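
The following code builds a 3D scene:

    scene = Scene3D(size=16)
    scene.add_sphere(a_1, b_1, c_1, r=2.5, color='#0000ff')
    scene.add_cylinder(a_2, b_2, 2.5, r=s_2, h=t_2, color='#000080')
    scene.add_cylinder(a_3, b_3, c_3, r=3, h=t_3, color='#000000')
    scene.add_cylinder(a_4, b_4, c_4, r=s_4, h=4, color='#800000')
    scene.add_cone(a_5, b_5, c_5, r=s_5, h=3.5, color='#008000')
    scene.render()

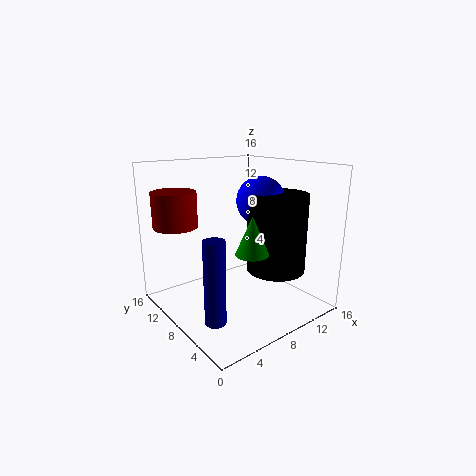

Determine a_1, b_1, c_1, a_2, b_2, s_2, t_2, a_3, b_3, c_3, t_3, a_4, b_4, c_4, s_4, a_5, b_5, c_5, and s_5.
a_1 = 9, b_1 = 5.5, c_1 = 12.5, a_2 = 1.5, b_2 = 3, s_2 = 1, t_2 = 8, a_3 = 9.5, b_3 = 3.5, c_3 = 5.5, t_3 = 8, a_4 = 3, b_4 = 13, c_4 = 9, s_4 = 2.5, a_5 = 4.5, b_5 = 1.5, c_5 = 9, s_5 = 1.5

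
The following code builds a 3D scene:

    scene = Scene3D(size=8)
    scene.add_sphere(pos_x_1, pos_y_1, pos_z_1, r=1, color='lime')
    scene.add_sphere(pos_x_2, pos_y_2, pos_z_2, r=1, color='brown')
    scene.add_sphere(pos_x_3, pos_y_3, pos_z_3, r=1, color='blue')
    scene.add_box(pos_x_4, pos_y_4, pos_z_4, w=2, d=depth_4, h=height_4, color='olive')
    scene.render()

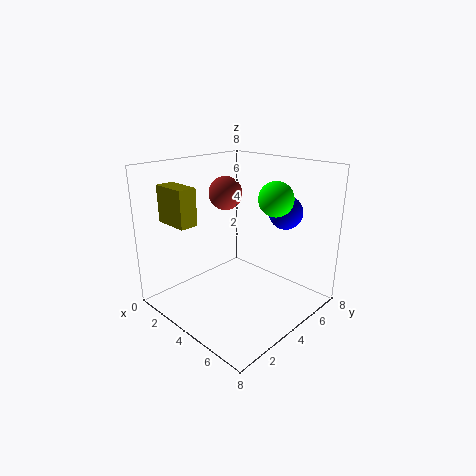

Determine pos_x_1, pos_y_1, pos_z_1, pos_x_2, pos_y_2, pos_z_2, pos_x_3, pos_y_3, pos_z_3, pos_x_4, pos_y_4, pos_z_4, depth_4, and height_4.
pos_x_1 = 5, pos_y_1 = 6, pos_z_1 = 6, pos_x_2 = 2, pos_y_2 = 5, pos_z_2 = 6, pos_x_3 = 5, pos_y_3 = 7, pos_z_3 = 5, pos_x_4 = 1, pos_y_4 = 1, pos_z_4 = 5, depth_4 = 1, height_4 = 2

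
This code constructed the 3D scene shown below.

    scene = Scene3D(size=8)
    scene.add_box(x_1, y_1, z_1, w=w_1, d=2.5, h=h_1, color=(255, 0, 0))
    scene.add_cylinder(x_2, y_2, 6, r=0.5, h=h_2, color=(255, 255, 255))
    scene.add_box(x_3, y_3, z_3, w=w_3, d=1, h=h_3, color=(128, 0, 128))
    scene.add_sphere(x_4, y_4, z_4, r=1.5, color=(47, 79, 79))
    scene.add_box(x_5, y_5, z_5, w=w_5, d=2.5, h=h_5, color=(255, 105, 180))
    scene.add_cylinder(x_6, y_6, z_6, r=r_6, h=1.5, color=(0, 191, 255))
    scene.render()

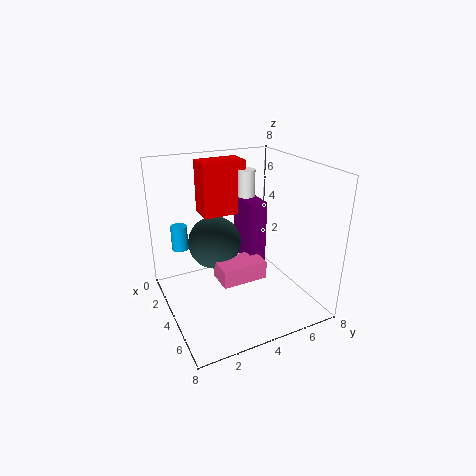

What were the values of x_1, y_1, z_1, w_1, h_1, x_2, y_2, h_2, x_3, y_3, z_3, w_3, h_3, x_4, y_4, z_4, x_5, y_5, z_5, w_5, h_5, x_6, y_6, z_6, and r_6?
x_1 = 1.5, y_1 = 2.5, z_1 = 5, w_1 = 1.5, h_1 = 3, x_2 = 3, y_2 = 5, h_2 = 1.5, x_3 = 2.5, y_3 = 4.5, z_3 = 2.5, w_3 = 2, h_3 = 3.5, x_4 = 3, y_4 = 3, z_4 = 3.5, x_5 = 4, y_5 = 2.5, z_5 = 2, w_5 = 1.5, h_5 = 1, x_6 = 1, y_6 = 1.5, z_6 = 2.5, r_6 = 0.5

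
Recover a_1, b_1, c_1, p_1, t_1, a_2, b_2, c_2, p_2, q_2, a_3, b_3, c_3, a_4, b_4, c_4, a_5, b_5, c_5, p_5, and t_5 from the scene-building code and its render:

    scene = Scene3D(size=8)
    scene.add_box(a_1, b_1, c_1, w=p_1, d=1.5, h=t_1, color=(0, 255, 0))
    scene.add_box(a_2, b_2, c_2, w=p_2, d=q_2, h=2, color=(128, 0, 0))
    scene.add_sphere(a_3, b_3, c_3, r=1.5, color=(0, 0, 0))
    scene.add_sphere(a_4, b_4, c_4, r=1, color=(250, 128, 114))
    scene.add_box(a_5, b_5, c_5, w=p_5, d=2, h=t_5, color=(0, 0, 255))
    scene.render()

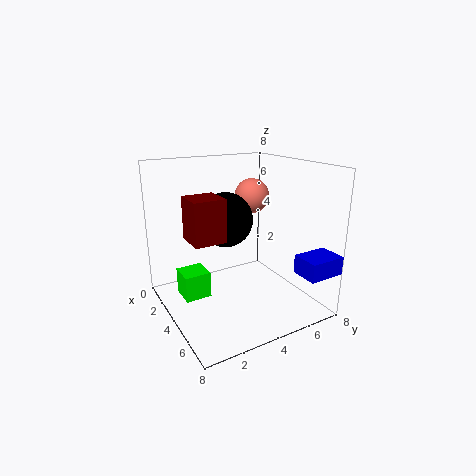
a_1 = 2
b_1 = 1
c_1 = 0.5
p_1 = 1.5
t_1 = 1.5
a_2 = 5
b_2 = 0.5
c_2 = 5
p_2 = 1.5
q_2 = 1.5
a_3 = 3.5
b_3 = 3.5
c_3 = 5
a_4 = 3
b_4 = 5.5
c_4 = 6
a_5 = 6.5
b_5 = 6
c_5 = 2.5
p_5 = 1.5
t_5 = 1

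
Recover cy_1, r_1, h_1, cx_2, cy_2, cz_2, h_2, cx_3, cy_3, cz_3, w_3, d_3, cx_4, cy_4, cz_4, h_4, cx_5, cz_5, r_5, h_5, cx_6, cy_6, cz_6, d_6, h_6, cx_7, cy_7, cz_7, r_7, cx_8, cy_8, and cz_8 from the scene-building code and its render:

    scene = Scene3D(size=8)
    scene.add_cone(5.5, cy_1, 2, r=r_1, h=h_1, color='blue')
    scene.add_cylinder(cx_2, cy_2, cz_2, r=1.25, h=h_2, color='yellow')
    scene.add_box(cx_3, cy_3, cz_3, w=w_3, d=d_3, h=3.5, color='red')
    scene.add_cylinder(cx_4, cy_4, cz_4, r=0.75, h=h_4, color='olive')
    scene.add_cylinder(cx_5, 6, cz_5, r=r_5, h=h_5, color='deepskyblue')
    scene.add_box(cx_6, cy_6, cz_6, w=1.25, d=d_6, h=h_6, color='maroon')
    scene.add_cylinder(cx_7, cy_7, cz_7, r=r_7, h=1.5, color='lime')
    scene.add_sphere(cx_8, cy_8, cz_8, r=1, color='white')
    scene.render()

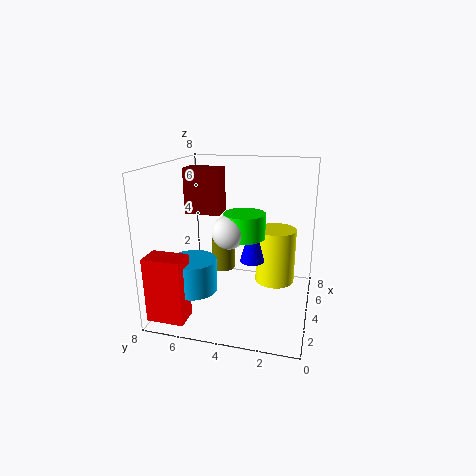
cy_1 = 3.5
r_1 = 0.75
h_1 = 2.75
cx_2 = 6.75
cy_2 = 2.25
cz_2 = 0.25
h_2 = 3.5
cx_3 = 0.5
cy_3 = 6
cz_3 = 0.25
w_3 = 1.25
d_3 = 2
cx_4 = 6.75
cy_4 = 5.75
cz_4 = 0.75
h_4 = 2
cx_5 = 2.25
cz_5 = 1.5
r_5 = 1.25
h_5 = 1.75
cx_6 = 3.75
cy_6 = 5
cz_6 = 5.25
d_6 = 2
h_6 = 2.5
cx_7 = 5.5
cy_7 = 4
cz_7 = 3.5
r_7 = 1.25
cx_8 = 4.75
cy_8 = 4.75
cz_8 = 4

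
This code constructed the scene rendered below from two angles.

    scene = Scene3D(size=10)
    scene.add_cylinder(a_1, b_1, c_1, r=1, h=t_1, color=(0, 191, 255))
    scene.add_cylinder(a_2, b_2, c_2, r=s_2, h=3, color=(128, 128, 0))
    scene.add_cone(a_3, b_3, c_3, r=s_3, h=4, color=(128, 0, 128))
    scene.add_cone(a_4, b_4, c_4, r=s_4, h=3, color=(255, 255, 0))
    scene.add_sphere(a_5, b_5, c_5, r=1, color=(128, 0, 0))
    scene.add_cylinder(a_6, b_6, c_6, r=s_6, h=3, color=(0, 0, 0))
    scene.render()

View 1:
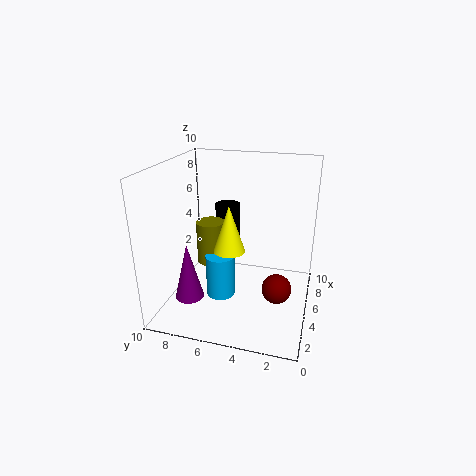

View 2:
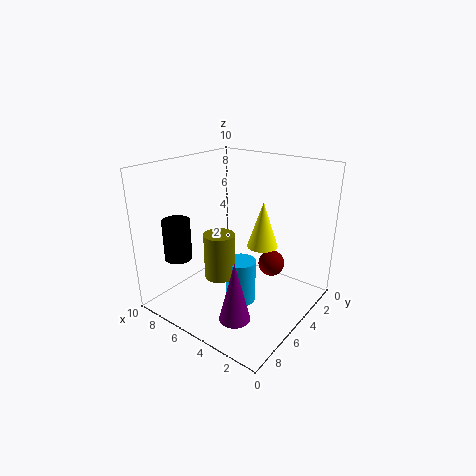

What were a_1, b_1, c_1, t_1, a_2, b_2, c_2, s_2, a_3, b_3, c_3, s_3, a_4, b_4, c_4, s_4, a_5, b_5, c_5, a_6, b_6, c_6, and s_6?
a_1 = 4
b_1 = 6
c_1 = 1
t_1 = 3
a_2 = 5
b_2 = 7
c_2 = 3
s_2 = 1
a_3 = 3
b_3 = 8
c_3 = 1
s_3 = 1
a_4 = 3
b_4 = 5
c_4 = 5
s_4 = 1
a_5 = 4
b_5 = 2
c_5 = 2
a_6 = 9
b_6 = 7
c_6 = 3
s_6 = 1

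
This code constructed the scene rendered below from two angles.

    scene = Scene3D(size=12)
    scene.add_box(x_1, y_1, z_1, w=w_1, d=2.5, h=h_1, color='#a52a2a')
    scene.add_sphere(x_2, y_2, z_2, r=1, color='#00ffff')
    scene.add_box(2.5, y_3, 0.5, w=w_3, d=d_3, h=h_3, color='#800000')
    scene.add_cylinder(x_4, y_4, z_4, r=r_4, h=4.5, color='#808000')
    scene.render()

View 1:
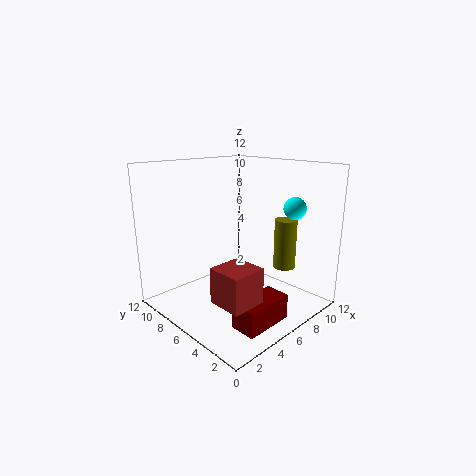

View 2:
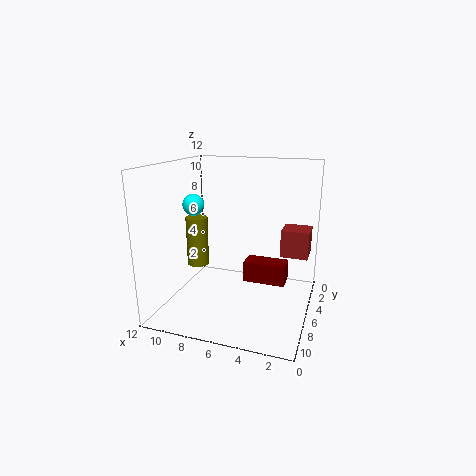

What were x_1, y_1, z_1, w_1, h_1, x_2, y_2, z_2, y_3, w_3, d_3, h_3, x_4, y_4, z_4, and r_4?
x_1 = 0.5; y_1 = 0.5; z_1 = 3.5; w_1 = 2.5; h_1 = 2.5; x_2 = 11; y_2 = 4; z_2 = 8; y_3 = 1; w_3 = 4; d_3 = 2; h_3 = 2; x_4 = 10.5; y_4 = 4.5; z_4 = 2.5; r_4 = 1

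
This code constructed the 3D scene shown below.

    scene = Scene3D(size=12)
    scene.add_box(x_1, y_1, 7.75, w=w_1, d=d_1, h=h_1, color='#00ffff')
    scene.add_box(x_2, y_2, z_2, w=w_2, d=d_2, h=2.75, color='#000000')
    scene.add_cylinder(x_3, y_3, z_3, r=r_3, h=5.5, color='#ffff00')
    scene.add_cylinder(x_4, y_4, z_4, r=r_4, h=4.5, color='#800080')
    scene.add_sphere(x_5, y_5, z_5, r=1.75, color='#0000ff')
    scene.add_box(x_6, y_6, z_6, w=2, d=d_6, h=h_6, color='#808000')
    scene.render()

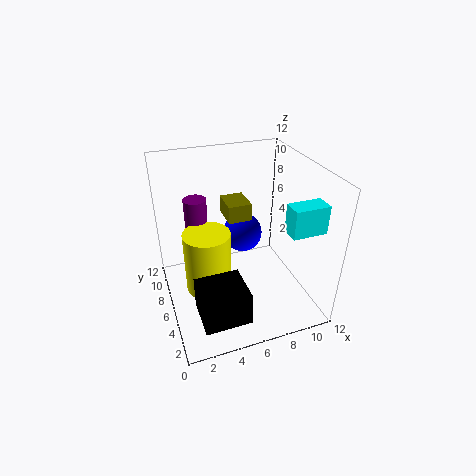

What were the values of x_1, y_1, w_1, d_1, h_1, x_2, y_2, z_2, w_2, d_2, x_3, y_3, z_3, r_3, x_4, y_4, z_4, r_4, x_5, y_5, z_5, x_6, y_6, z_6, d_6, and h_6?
x_1 = 8.75, y_1 = 1.75, w_1 = 2.75, d_1 = 1.5, h_1 = 2.25, x_2 = 1.75, y_2 = 1.25, z_2 = 1, w_2 = 3.75, d_2 = 3.5, x_3 = 3.5, y_3 = 6.75, z_3 = 1, r_3 = 2, x_4 = 3.25, y_4 = 9.25, z_4 = 4, r_4 = 1, x_5 = 7.25, y_5 = 8.25, z_5 = 5, x_6 = 5.5, y_6 = 6.75, z_6 = 7, d_6 = 2.5, h_6 = 1.5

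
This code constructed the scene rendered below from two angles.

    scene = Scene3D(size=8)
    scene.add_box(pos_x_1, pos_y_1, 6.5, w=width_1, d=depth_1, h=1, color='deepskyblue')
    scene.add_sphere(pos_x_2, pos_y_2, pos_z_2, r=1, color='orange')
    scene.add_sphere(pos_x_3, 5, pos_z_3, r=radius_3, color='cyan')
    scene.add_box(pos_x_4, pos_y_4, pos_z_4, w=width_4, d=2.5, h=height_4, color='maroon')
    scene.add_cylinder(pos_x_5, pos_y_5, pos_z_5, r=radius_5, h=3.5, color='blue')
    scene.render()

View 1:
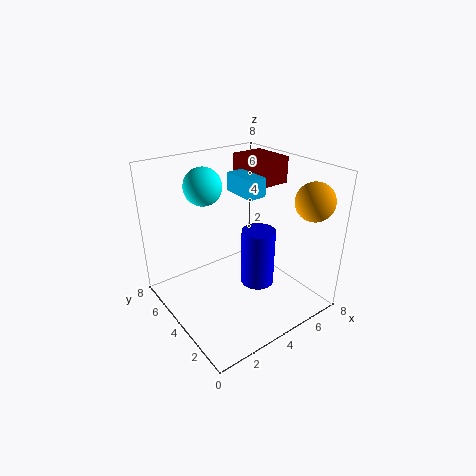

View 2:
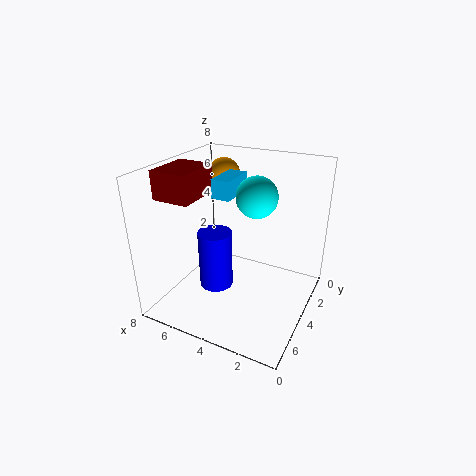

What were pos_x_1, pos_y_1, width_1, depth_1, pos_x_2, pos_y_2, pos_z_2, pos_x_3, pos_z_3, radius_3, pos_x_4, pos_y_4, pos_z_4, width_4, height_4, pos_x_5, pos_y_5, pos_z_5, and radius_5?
pos_x_1 = 4
pos_y_1 = 3
width_1 = 1
depth_1 = 2
pos_x_2 = 6.5
pos_y_2 = 1
pos_z_2 = 6.5
pos_x_3 = 2.5
pos_z_3 = 7
radius_3 = 1
pos_x_4 = 5.5
pos_y_4 = 4
pos_z_4 = 6.5
width_4 = 2
height_4 = 1.5
pos_x_5 = 5.5
pos_y_5 = 4
pos_z_5 = 0.5
radius_5 = 1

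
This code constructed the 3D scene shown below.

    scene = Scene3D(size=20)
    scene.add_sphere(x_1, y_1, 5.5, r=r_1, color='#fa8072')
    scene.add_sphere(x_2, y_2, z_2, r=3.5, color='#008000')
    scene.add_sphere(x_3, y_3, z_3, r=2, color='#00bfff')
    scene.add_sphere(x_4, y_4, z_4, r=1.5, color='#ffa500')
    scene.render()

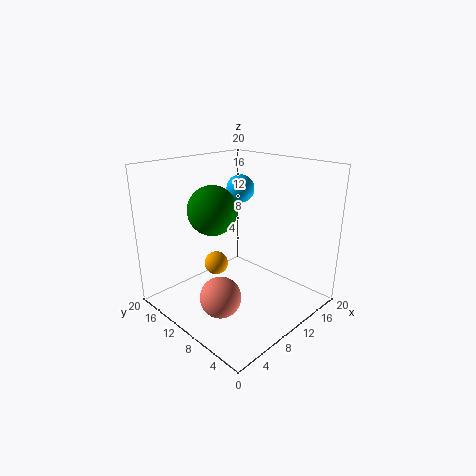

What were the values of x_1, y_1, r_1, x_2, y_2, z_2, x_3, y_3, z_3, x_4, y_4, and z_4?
x_1 = 3
y_1 = 6
r_1 = 2.5
x_2 = 8.5
y_2 = 13.5
z_2 = 13.5
x_3 = 13
y_3 = 12.5
z_3 = 16
x_4 = 5.5
y_4 = 9.5
z_4 = 8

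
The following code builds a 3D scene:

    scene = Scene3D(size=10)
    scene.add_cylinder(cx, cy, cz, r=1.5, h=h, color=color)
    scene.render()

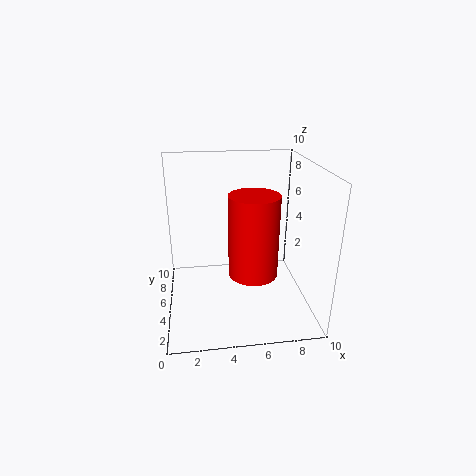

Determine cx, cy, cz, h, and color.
cx = 5.5, cy = 2, cz = 4, h = 5, color = 'red'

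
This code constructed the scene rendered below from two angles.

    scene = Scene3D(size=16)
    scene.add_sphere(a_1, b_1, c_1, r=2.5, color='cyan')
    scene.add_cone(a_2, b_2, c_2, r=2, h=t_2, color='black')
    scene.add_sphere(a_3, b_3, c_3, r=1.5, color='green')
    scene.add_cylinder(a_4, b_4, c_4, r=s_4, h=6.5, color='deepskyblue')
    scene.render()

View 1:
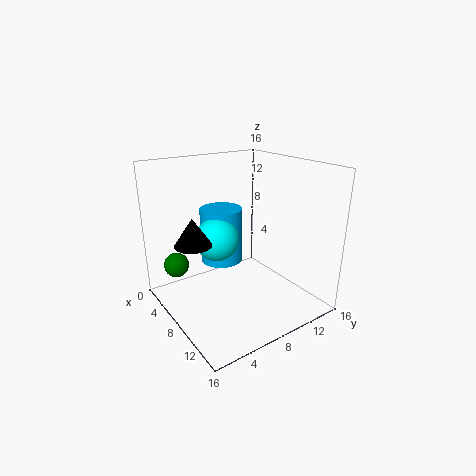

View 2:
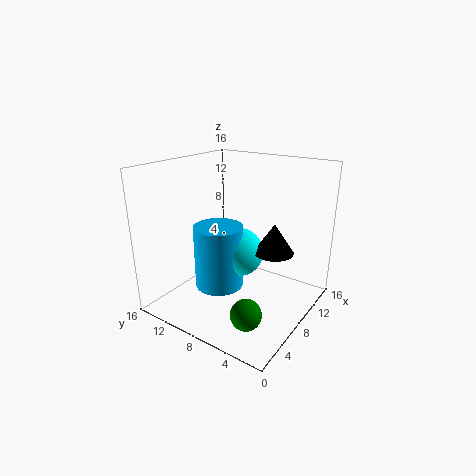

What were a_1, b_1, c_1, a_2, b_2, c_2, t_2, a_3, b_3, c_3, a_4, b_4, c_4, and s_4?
a_1 = 6, b_1 = 6.5, c_1 = 7.5, a_2 = 7, b_2 = 3, c_2 = 8, t_2 = 3, a_3 = 2, b_3 = 3, c_3 = 3.5, a_4 = 4.5, b_4 = 8, c_4 = 4, s_4 = 2.5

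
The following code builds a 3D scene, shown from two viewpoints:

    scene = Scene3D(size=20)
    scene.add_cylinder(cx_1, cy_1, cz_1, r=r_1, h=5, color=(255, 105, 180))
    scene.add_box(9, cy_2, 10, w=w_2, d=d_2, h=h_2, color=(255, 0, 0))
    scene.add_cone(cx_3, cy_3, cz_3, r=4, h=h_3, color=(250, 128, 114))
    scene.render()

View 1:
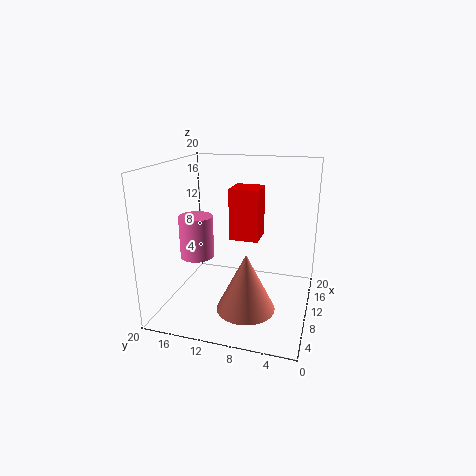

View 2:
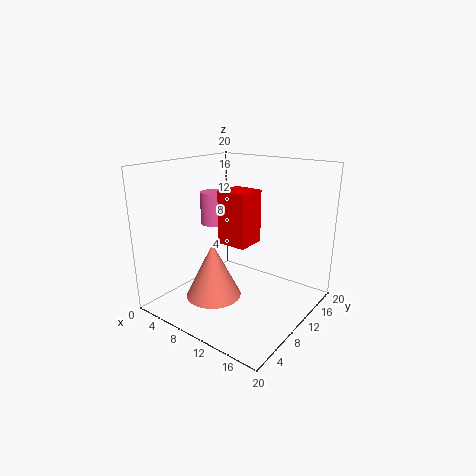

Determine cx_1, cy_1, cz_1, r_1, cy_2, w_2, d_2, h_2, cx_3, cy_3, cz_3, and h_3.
cx_1 = 3
cy_1 = 13
cz_1 = 10
r_1 = 2
cy_2 = 7
w_2 = 4
d_2 = 4
h_2 = 7
cx_3 = 7
cy_3 = 8
cz_3 = 1
h_3 = 8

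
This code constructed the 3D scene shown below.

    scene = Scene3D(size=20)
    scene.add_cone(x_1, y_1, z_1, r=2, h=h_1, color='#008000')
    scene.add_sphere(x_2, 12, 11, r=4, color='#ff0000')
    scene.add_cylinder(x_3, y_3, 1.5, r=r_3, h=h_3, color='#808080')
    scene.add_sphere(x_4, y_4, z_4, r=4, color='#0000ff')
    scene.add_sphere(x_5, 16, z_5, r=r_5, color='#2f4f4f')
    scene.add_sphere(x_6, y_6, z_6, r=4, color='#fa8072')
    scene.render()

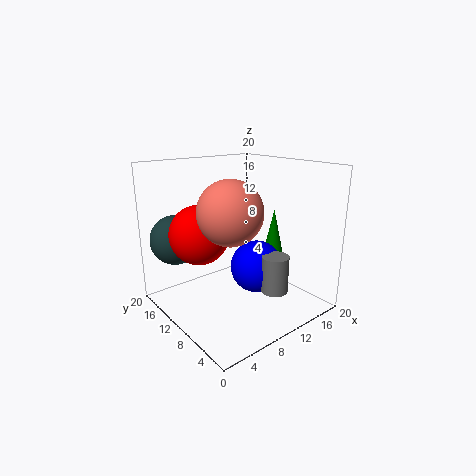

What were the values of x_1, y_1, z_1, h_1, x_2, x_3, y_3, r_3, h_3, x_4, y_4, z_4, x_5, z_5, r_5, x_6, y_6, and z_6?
x_1 = 18
y_1 = 11
z_1 = 3.5
h_1 = 9
x_2 = 5
x_3 = 14.5
y_3 = 7
r_3 = 2
h_3 = 5.5
x_4 = 14.5
y_4 = 11
z_4 = 4
x_5 = 3.5
z_5 = 9.5
r_5 = 3.5
x_6 = 6
y_6 = 6.5
z_6 = 15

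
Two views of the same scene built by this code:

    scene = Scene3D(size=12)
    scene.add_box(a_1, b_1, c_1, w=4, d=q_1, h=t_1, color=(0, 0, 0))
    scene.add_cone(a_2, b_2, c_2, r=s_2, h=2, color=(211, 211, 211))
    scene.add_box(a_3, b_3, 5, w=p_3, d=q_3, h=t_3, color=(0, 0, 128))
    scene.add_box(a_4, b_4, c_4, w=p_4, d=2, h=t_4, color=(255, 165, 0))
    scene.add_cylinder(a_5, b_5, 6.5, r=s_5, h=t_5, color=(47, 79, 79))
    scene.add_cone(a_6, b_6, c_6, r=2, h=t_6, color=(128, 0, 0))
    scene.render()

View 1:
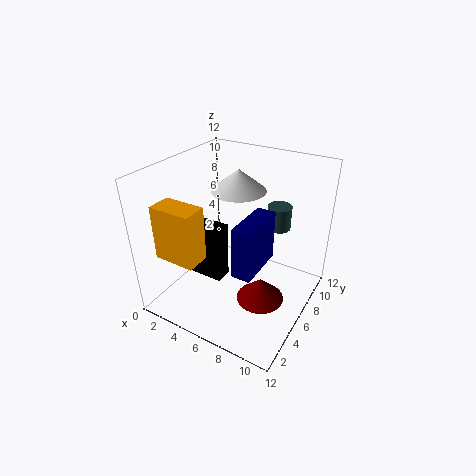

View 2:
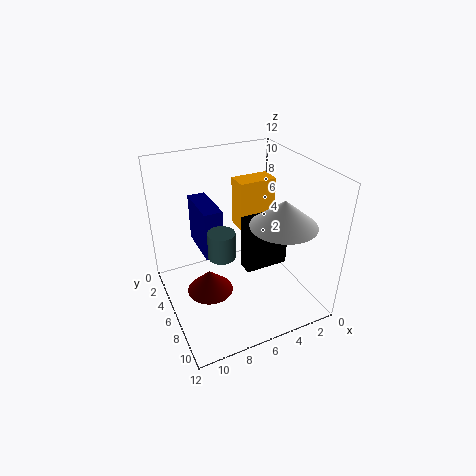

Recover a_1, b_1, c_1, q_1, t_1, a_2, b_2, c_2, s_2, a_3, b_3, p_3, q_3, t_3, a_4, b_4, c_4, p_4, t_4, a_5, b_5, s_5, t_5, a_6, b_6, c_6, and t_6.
a_1 = 1; b_1 = 4.5; c_1 = 2; q_1 = 1.5; t_1 = 5; a_2 = 4; b_2 = 9.5; c_2 = 8.5; s_2 = 2.5; a_3 = 7.5; b_3 = 2.5; p_3 = 1.5; q_3 = 4; t_3 = 4; a_4 = 1; b_4 = 1.5; c_4 = 5; p_4 = 3.5; t_4 = 4.5; a_5 = 8.5; b_5 = 8.5; s_5 = 1; t_5 = 2; a_6 = 8.5; b_6 = 5.5; c_6 = 1; t_6 = 2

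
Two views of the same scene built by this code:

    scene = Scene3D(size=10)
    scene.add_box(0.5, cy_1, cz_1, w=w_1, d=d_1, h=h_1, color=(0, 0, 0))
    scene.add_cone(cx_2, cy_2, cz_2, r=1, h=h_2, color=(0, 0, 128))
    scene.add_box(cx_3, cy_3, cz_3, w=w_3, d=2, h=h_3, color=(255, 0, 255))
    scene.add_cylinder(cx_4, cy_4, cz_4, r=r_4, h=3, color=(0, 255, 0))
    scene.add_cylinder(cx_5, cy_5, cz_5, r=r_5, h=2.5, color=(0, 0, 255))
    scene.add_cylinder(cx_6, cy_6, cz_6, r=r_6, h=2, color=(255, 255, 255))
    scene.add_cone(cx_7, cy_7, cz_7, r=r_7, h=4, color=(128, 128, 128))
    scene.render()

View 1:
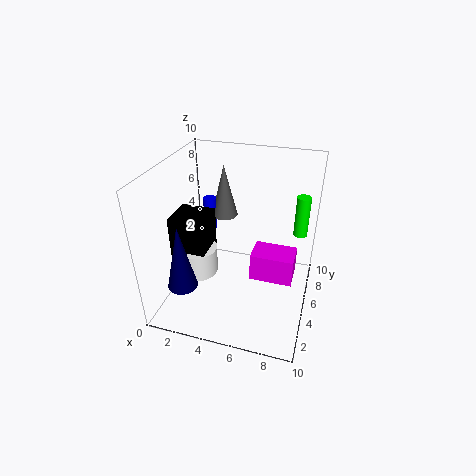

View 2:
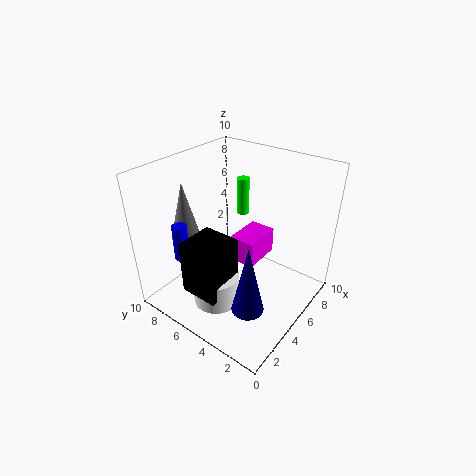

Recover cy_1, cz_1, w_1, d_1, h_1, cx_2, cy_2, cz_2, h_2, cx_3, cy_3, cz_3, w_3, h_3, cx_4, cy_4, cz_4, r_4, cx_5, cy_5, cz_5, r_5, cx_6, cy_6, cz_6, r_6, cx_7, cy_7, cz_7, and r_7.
cy_1 = 3.5
cz_1 = 3
w_1 = 2.5
d_1 = 2.5
h_1 = 3.5
cx_2 = 2
cy_2 = 2
cz_2 = 2.5
h_2 = 4.5
cx_3 = 6
cy_3 = 4.5
cz_3 = 2
w_3 = 3
h_3 = 2
cx_4 = 9
cy_4 = 7.5
cz_4 = 4.5
r_4 = 0.5
cx_5 = 2
cy_5 = 7.5
cz_5 = 4
r_5 = 0.5
cx_6 = 2
cy_6 = 4.5
cz_6 = 2
r_6 = 1.5
cx_7 = 3
cy_7 = 8
cz_7 = 5
r_7 = 1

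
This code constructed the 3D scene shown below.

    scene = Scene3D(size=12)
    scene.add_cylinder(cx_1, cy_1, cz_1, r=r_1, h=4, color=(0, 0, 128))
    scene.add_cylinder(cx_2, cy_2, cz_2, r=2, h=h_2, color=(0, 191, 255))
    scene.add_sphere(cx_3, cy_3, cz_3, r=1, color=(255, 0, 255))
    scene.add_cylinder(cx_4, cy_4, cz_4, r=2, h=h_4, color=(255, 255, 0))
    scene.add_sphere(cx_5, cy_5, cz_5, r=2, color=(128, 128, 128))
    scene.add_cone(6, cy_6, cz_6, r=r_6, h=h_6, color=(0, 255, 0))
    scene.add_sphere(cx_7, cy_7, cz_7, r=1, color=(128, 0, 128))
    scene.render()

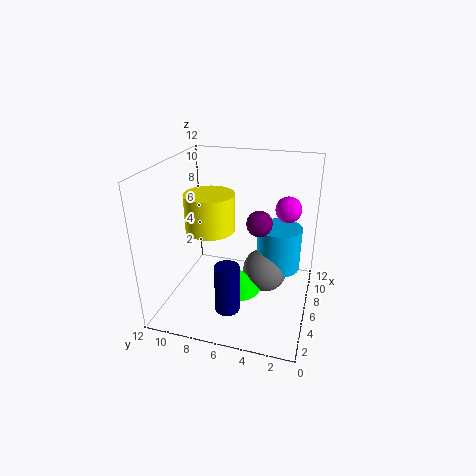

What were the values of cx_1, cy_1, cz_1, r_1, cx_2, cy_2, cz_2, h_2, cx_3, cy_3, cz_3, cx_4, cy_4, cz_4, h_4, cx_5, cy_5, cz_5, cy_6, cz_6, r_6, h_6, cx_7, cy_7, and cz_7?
cx_1 = 3, cy_1 = 6, cz_1 = 1, r_1 = 1, cx_2 = 9, cy_2 = 3, cz_2 = 2, h_2 = 4, cx_3 = 6, cy_3 = 2, cz_3 = 9, cx_4 = 5, cy_4 = 8, cz_4 = 7, h_4 = 3, cx_5 = 8, cy_5 = 4, cz_5 = 2, cy_6 = 6, cz_6 = 1, r_6 = 2, h_6 = 2, cx_7 = 5, cy_7 = 4, cz_7 = 8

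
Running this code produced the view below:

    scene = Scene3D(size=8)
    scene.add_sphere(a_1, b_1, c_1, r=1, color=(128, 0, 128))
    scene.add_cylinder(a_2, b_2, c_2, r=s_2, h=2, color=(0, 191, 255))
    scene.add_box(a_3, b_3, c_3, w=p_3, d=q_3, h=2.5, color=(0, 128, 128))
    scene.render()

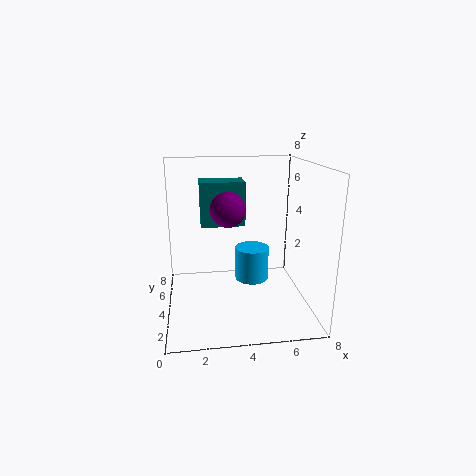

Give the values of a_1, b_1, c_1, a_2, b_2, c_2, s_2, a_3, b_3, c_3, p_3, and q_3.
a_1 = 3.5; b_1 = 4.5; c_1 = 5.5; a_2 = 5; b_2 = 5; c_2 = 1; s_2 = 1; a_3 = 2; b_3 = 4.5; c_3 = 4.5; p_3 = 2.5; q_3 = 1.5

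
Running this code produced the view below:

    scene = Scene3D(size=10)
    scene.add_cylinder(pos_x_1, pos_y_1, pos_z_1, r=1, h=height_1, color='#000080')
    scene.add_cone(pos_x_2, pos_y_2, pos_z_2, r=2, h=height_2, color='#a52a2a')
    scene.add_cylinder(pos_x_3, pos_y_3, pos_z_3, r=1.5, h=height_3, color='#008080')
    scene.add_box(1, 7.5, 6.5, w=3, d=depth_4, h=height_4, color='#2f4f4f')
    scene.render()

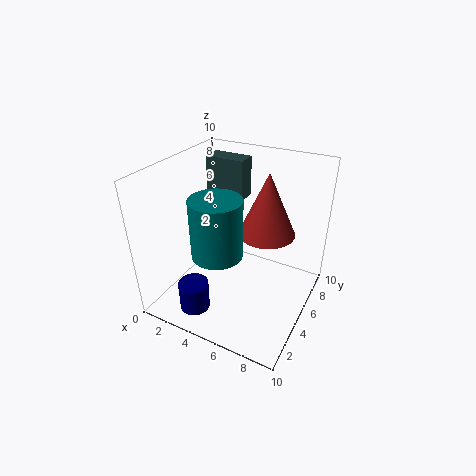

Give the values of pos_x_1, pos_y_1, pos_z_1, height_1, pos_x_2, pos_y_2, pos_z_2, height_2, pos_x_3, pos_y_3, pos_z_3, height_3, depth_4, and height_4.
pos_x_1 = 3.5
pos_y_1 = 1.5
pos_z_1 = 1
height_1 = 2
pos_x_2 = 6.5
pos_y_2 = 6.5
pos_z_2 = 5
height_2 = 4.5
pos_x_3 = 5.5
pos_y_3 = 1.5
pos_z_3 = 6
height_3 = 3.5
depth_4 = 1.5
height_4 = 3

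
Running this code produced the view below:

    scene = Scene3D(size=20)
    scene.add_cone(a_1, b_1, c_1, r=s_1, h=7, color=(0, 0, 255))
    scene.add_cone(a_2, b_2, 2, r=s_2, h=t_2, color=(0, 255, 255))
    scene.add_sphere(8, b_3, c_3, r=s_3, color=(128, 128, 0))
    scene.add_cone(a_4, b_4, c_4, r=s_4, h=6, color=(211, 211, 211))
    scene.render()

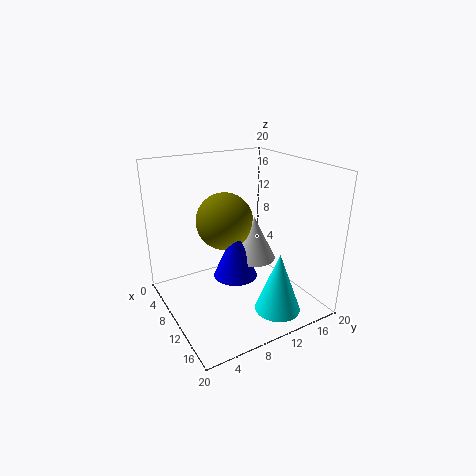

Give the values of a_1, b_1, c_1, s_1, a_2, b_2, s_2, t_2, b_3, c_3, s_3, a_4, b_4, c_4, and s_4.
a_1 = 11, b_1 = 9, c_1 = 5, s_1 = 3, a_2 = 17, b_2 = 12, s_2 = 3, t_2 = 8, b_3 = 9, c_3 = 12, s_3 = 4, a_4 = 11, b_4 = 12, c_4 = 7, s_4 = 3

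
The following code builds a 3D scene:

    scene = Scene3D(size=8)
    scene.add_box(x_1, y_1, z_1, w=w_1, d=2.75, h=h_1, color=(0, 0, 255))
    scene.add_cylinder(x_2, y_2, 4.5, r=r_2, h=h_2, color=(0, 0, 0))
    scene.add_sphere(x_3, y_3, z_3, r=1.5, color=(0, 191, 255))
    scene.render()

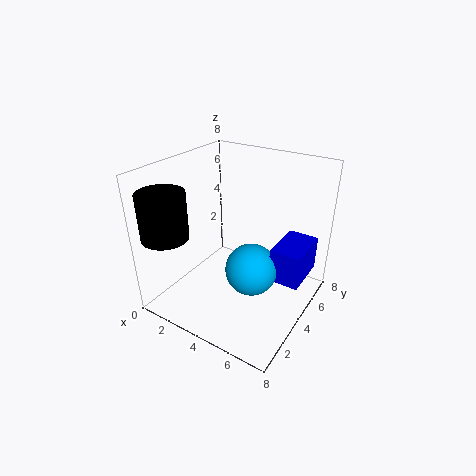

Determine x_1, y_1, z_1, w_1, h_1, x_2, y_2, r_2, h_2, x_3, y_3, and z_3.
x_1 = 5.75
y_1 = 4.5
z_1 = 1.5
w_1 = 1.75
h_1 = 2
x_2 = 1.25
y_2 = 1.25
r_2 = 1.25
h_2 = 2.5
x_3 = 4.75
y_3 = 4.25
z_3 = 2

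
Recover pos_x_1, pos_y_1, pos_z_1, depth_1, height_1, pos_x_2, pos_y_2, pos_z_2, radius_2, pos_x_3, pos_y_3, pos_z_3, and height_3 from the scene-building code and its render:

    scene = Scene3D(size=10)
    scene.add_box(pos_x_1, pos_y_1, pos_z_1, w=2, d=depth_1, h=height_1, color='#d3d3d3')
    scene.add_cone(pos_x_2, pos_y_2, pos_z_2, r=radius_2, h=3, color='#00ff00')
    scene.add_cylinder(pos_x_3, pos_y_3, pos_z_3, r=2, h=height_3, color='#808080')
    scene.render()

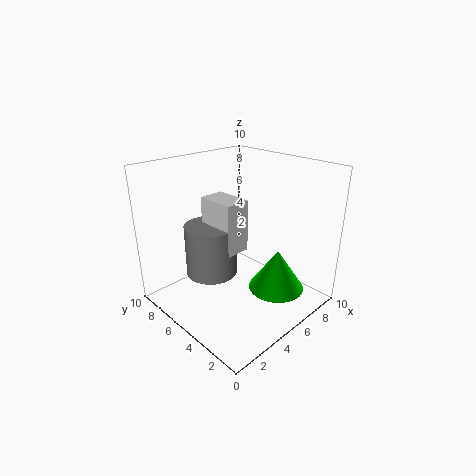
pos_x_1 = 5; pos_y_1 = 6; pos_z_1 = 3; depth_1 = 3; height_1 = 4; pos_x_2 = 7; pos_y_2 = 3; pos_z_2 = 1; radius_2 = 2; pos_x_3 = 5; pos_y_3 = 8; pos_z_3 = 1; height_3 = 4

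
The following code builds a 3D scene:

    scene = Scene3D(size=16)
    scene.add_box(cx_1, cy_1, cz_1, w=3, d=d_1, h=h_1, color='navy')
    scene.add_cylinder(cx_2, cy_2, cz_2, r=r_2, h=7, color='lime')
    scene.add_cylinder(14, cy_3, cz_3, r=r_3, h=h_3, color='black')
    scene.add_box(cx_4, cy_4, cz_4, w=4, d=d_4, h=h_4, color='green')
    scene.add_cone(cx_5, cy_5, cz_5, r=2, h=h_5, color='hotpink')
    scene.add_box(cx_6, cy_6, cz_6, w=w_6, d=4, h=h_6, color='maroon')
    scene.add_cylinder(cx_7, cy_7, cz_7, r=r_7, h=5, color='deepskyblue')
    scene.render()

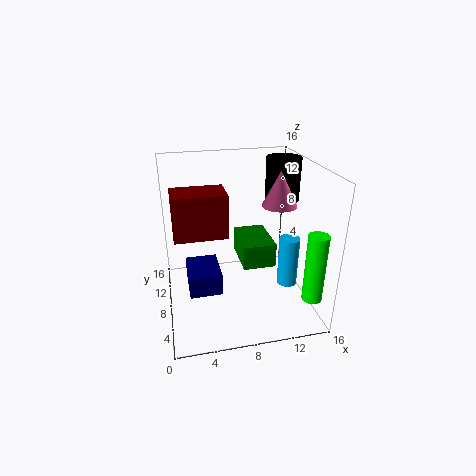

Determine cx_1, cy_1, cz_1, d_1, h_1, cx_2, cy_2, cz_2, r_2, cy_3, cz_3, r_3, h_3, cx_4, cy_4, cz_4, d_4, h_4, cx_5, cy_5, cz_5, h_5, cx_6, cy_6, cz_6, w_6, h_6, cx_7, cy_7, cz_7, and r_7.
cx_1 = 2
cy_1 = 1
cz_1 = 6
d_1 = 4
h_1 = 2
cx_2 = 14
cy_2 = 1
cz_2 = 4
r_2 = 1
cy_3 = 11
cz_3 = 11
r_3 = 2
h_3 = 5
cx_4 = 9
cy_4 = 9
cz_4 = 3
d_4 = 6
h_4 = 3
cx_5 = 13
cy_5 = 9
cz_5 = 11
h_5 = 4
cx_6 = 1
cy_6 = 8
cz_6 = 8
w_6 = 6
h_6 = 5
cx_7 = 12
cy_7 = 3
cz_7 = 5
r_7 = 1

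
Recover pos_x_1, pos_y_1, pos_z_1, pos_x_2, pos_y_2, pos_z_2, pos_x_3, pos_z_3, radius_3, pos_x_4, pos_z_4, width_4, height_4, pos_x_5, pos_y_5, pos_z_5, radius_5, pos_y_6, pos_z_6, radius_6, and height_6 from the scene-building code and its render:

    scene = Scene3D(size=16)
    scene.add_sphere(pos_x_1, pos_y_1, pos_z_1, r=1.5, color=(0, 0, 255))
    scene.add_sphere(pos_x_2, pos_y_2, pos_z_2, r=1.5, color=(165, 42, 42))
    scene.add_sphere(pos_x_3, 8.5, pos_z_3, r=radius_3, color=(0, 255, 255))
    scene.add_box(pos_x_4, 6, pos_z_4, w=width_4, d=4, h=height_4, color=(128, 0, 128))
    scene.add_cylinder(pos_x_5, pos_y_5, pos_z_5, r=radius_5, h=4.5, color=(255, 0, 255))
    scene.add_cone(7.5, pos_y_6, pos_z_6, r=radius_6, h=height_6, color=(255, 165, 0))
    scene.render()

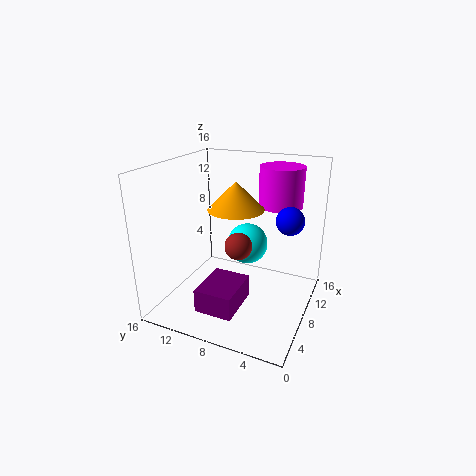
pos_x_1 = 9
pos_y_1 = 2.5
pos_z_1 = 10.5
pos_x_2 = 7
pos_y_2 = 7.5
pos_z_2 = 7.5
pos_x_3 = 12
pos_z_3 = 5.5
radius_3 = 2.5
pos_x_4 = 1.5
pos_z_4 = 2
width_4 = 5
height_4 = 2.5
pos_x_5 = 12
pos_y_5 = 4.5
pos_z_5 = 11
radius_5 = 2.5
pos_y_6 = 8
pos_z_6 = 11.5
radius_6 = 3
height_6 = 3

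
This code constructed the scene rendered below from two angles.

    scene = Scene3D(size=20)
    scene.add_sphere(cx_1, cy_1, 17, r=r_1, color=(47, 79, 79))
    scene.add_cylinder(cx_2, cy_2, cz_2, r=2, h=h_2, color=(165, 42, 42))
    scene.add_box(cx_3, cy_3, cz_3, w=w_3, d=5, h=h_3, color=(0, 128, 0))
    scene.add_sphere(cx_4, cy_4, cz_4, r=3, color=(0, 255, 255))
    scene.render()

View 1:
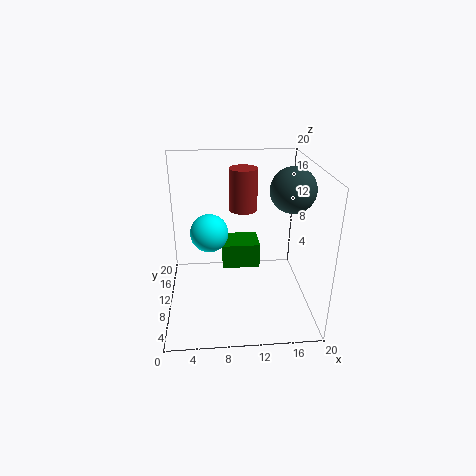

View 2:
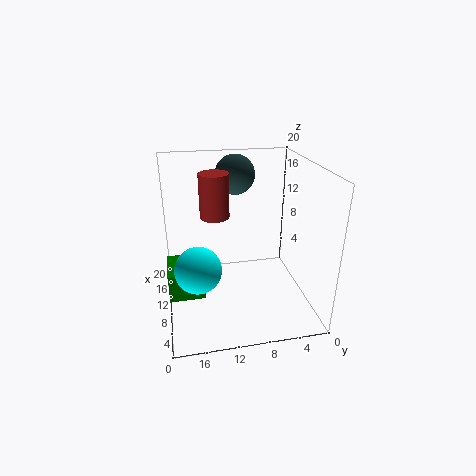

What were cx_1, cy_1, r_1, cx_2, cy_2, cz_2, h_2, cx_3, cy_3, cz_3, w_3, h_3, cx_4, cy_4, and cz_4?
cx_1 = 17
cy_1 = 9
r_1 = 3
cx_2 = 11
cy_2 = 13
cz_2 = 13
h_2 = 6
cx_3 = 8
cy_3 = 15
cz_3 = 2
w_3 = 6
h_3 = 4
cx_4 = 6
cy_4 = 16
cz_4 = 8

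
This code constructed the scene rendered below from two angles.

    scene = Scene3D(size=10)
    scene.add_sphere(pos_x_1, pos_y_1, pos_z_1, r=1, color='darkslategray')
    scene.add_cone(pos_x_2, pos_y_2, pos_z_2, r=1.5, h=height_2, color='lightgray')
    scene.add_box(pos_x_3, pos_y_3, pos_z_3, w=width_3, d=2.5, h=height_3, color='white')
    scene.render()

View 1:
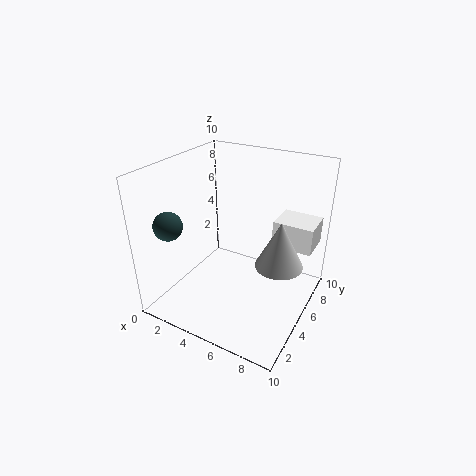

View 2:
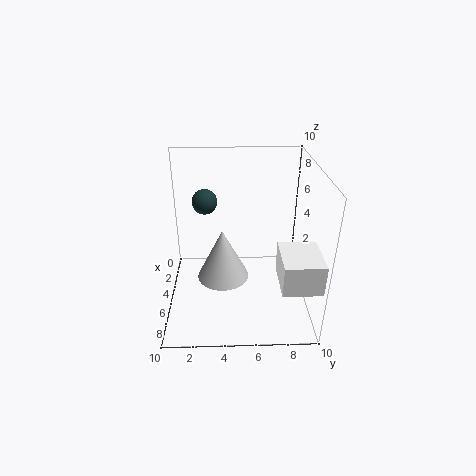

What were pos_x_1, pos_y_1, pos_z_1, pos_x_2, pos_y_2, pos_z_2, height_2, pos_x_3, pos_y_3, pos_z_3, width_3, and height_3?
pos_x_1 = 1, pos_y_1 = 2.5, pos_z_1 = 6, pos_x_2 = 8.5, pos_y_2 = 4, pos_z_2 = 4.5, height_2 = 3, pos_x_3 = 6.5, pos_y_3 = 7.5, pos_z_3 = 3.5, width_3 = 3, height_3 = 2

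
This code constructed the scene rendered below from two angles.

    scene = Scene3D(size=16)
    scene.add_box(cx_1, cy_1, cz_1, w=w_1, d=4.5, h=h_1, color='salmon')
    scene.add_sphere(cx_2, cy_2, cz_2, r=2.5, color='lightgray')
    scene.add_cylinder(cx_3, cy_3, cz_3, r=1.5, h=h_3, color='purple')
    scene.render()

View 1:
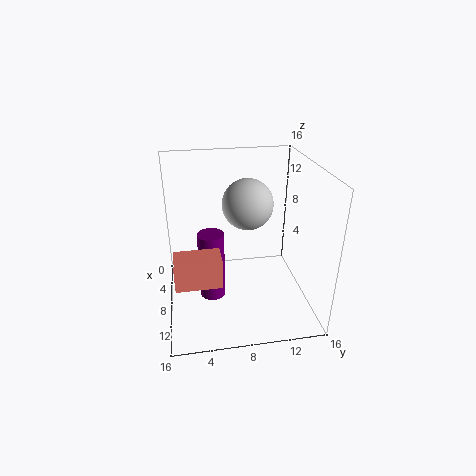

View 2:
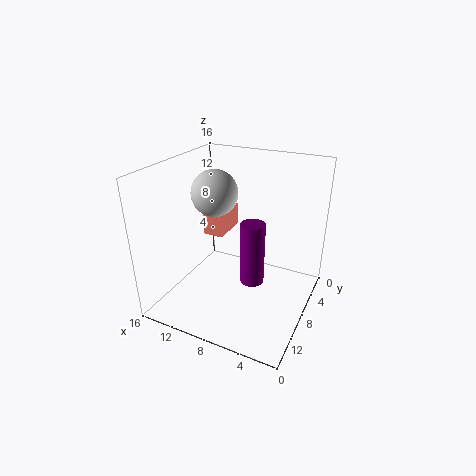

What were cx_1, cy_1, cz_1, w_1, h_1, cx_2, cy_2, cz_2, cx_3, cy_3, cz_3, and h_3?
cx_1 = 11.5, cy_1 = 1, cz_1 = 6, w_1 = 2.5, h_1 = 3, cx_2 = 10.5, cy_2 = 8.5, cz_2 = 13, cx_3 = 7.5, cy_3 = 5, cz_3 = 0.5, h_3 = 8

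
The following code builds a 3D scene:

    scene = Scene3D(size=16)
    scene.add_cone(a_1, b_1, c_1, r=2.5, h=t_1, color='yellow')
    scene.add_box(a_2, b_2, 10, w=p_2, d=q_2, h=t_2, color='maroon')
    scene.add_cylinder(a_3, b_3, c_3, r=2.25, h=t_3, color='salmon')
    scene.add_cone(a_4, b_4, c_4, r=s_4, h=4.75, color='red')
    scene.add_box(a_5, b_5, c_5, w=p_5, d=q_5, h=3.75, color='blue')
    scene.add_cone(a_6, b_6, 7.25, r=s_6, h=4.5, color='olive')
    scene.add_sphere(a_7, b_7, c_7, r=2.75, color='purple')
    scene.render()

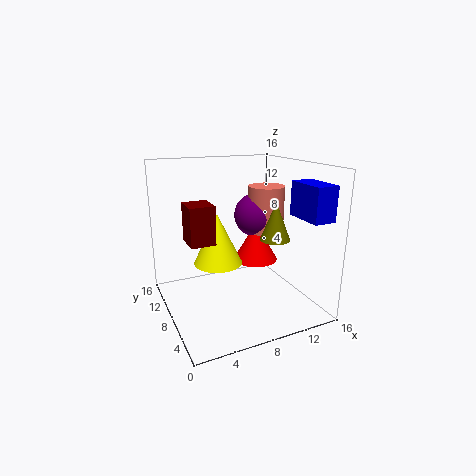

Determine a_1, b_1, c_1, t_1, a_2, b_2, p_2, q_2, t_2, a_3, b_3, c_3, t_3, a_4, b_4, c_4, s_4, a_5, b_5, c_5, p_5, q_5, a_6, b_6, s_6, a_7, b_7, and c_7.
a_1 = 5
b_1 = 6.5
c_1 = 6.25
t_1 = 5.25
a_2 = 1
b_2 = 2.25
p_2 = 2.25
q_2 = 2.5
t_2 = 3.5
a_3 = 13.5
b_3 = 11.5
c_3 = 7
t_3 = 5.75
a_4 = 12
b_4 = 11.25
c_4 = 3.5
s_4 = 2.75
a_5 = 13.5
b_5 = 1.75
c_5 = 10.5
p_5 = 2.5
q_5 = 4.5
a_6 = 12.5
b_6 = 7.5
s_6 = 1.75
a_7 = 12.5
b_7 = 12.25
c_7 = 9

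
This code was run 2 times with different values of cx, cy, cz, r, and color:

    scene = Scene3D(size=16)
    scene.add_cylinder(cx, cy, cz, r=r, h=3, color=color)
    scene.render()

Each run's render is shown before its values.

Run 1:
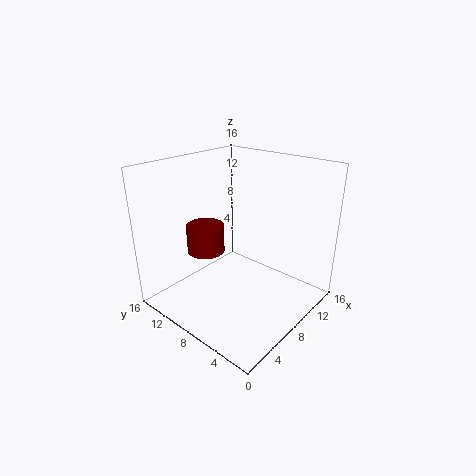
cx = 5
cy = 10
cz = 7
r = 2
color = 'maroon'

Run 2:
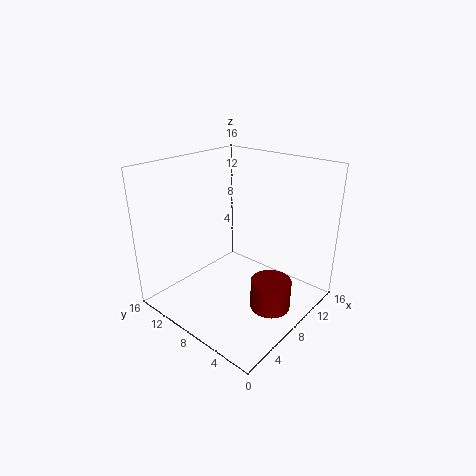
cx = 6
cy = 2
cz = 3
r = 2
color = 'maroon'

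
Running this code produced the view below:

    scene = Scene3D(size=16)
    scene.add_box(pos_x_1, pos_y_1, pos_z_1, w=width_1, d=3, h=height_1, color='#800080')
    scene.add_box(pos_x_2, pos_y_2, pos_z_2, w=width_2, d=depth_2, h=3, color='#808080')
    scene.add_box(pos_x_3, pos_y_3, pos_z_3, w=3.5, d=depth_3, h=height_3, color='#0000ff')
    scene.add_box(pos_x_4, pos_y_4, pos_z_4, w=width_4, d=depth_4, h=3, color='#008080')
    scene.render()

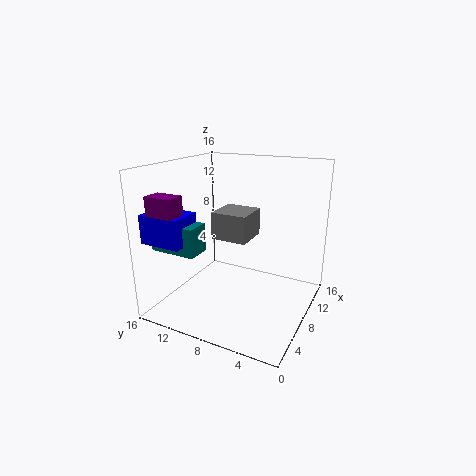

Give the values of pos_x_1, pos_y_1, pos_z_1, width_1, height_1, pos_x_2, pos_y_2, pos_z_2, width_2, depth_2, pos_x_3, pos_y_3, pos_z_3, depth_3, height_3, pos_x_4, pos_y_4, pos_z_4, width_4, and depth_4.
pos_x_1 = 1, pos_y_1 = 11.5, pos_z_1 = 11.5, width_1 = 2, height_1 = 2, pos_x_2 = 6.5, pos_y_2 = 6.5, pos_z_2 = 8, width_2 = 4, depth_2 = 4, pos_x_3 = 1, pos_y_3 = 11, pos_z_3 = 8.5, depth_3 = 4.5, height_3 = 3, pos_x_4 = 2, pos_y_4 = 10, pos_z_4 = 7.5, width_4 = 2.5, depth_4 = 5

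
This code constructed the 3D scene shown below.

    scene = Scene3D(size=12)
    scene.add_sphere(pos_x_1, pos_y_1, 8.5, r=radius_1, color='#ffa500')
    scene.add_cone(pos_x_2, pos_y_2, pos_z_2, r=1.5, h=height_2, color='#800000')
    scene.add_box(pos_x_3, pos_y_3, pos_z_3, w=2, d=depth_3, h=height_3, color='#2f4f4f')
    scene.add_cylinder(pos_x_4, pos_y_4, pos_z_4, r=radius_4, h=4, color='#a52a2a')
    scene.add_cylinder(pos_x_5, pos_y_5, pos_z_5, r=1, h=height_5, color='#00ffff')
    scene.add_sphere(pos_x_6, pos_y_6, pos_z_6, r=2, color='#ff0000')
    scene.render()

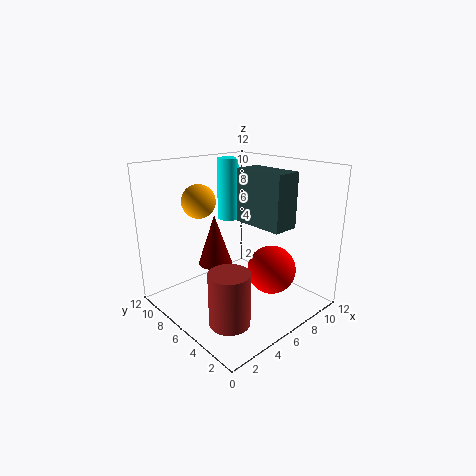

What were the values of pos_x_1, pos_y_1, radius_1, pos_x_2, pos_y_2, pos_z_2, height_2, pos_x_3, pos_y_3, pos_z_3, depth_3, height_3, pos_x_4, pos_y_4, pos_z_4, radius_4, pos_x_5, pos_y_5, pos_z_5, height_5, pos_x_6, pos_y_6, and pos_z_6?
pos_x_1 = 5
pos_y_1 = 10
radius_1 = 1.5
pos_x_2 = 5.5
pos_y_2 = 8.5
pos_z_2 = 3
height_2 = 4.5
pos_x_3 = 5
pos_y_3 = 1
pos_z_3 = 8
depth_3 = 4
height_3 = 4
pos_x_4 = 2
pos_y_4 = 2.5
pos_z_4 = 1.5
radius_4 = 1.5
pos_x_5 = 8
pos_y_5 = 9.5
pos_z_5 = 6.5
height_5 = 5.5
pos_x_6 = 7.5
pos_y_6 = 3.5
pos_z_6 = 3.5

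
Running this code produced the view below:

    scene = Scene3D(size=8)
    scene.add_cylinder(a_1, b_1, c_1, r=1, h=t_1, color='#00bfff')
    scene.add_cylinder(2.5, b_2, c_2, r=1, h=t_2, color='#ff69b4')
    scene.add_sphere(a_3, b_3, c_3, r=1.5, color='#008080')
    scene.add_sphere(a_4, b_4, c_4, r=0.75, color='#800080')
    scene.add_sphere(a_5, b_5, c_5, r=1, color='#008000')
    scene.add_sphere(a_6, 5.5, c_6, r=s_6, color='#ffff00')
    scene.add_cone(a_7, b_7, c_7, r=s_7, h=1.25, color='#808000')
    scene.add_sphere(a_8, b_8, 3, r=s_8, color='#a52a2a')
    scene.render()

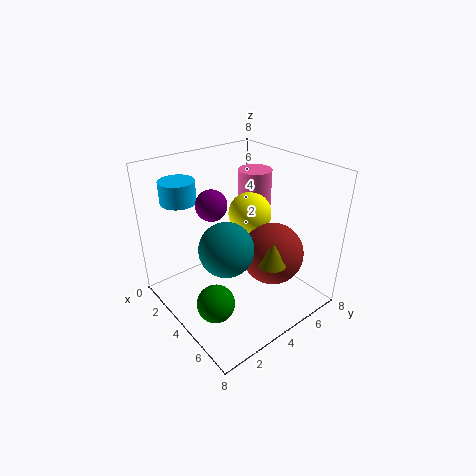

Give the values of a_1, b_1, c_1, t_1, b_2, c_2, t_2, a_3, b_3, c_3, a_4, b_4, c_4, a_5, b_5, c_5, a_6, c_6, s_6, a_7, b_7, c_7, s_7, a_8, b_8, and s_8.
a_1 = 1.25
b_1 = 2
c_1 = 5.75
t_1 = 1.25
b_2 = 6.5
c_2 = 3.25
t_2 = 3.75
a_3 = 4.25
b_3 = 3
c_3 = 3.75
a_4 = 4.5
b_4 = 2
c_4 = 6.75
a_5 = 5.25
b_5 = 1.5
c_5 = 1.5
a_6 = 3.25
c_6 = 4.75
s_6 = 1.25
a_7 = 6.25
b_7 = 4.5
c_7 = 3.25
s_7 = 0.75
a_8 = 5.25
b_8 = 5.5
s_8 = 1.75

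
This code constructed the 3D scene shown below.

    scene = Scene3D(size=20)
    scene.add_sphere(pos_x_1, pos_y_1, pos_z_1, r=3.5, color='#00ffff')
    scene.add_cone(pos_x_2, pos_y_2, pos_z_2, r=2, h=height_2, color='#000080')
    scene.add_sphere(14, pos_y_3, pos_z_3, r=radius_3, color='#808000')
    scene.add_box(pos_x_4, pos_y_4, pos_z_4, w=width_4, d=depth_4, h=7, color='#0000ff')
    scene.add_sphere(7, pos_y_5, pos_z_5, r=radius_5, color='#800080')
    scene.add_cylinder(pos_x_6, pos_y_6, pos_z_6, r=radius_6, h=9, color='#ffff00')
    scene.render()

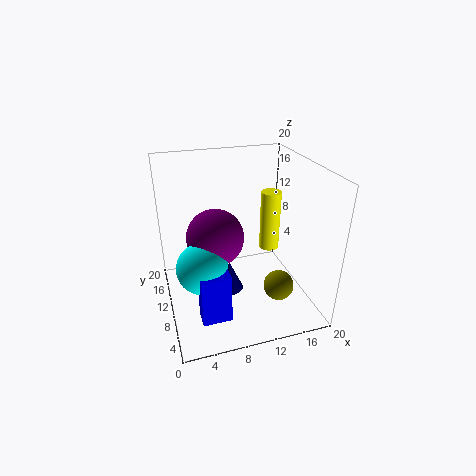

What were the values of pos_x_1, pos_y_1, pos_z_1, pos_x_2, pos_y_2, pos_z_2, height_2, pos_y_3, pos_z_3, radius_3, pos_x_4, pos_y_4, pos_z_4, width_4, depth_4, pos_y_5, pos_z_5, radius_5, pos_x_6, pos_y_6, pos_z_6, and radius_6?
pos_x_1 = 4.5
pos_y_1 = 8.5
pos_z_1 = 7
pos_x_2 = 9
pos_y_2 = 11
pos_z_2 = 1
height_2 = 4.5
pos_y_3 = 4.5
pos_z_3 = 5
radius_3 = 2
pos_x_4 = 3.5
pos_y_4 = 4.5
pos_z_4 = 0.5
width_4 = 4
depth_4 = 2.5
pos_y_5 = 11
pos_z_5 = 10
radius_5 = 4
pos_x_6 = 16
pos_y_6 = 13
pos_z_6 = 6
radius_6 = 1.5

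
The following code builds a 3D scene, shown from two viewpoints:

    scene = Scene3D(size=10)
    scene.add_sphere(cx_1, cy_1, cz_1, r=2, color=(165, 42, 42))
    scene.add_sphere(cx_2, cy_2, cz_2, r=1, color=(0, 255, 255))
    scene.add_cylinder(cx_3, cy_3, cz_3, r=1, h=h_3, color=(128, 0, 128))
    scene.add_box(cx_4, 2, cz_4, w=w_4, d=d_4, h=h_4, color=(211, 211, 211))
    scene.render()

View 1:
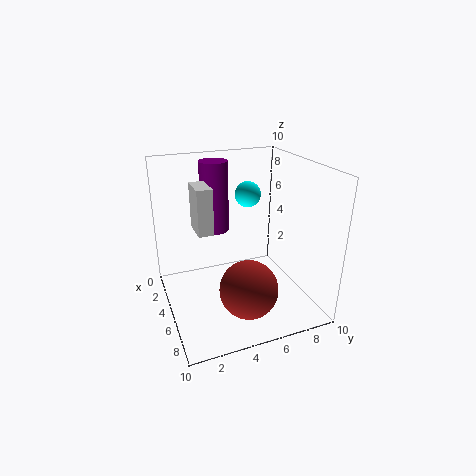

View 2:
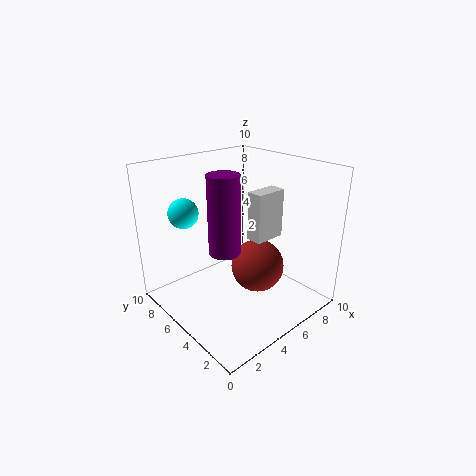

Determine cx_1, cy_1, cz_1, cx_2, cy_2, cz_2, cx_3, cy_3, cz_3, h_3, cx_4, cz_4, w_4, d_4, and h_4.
cx_1 = 7; cy_1 = 5; cz_1 = 2; cx_2 = 2; cy_2 = 7; cz_2 = 7; cx_3 = 3; cy_3 = 4; cz_3 = 5; h_3 = 5; cx_4 = 4; cz_4 = 6; w_4 = 2; d_4 = 1; h_4 = 3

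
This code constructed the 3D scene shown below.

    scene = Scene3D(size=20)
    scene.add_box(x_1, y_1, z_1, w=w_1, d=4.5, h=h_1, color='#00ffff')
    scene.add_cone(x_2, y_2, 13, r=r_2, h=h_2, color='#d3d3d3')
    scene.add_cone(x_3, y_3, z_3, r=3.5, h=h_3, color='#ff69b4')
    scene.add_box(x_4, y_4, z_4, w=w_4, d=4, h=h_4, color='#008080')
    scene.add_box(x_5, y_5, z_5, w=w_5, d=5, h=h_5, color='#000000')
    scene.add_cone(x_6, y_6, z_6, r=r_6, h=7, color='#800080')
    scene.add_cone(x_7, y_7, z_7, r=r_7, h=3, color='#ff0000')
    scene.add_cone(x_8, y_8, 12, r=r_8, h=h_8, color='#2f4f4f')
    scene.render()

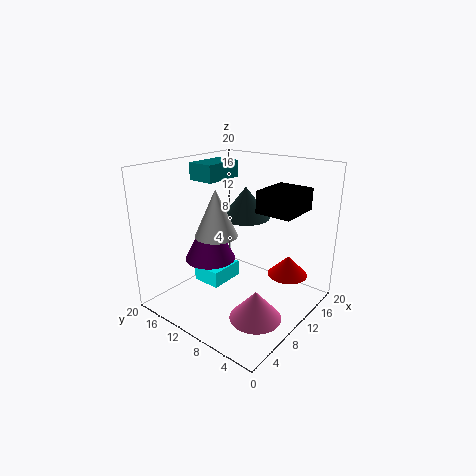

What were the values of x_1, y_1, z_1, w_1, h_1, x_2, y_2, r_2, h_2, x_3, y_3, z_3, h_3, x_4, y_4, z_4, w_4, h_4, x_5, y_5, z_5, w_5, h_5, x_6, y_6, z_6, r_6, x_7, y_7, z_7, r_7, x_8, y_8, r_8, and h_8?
x_1 = 9; y_1 = 13.5; z_1 = 1; w_1 = 5.5; h_1 = 2.5; x_2 = 3.5; y_2 = 8; r_2 = 2.5; h_2 = 5.5; x_3 = 7.5; y_3 = 5; z_3 = 0.5; h_3 = 4; x_4 = 9.5; y_4 = 14.5; z_4 = 17; w_4 = 6; h_4 = 2.5; x_5 = 10.5; y_5 = 2.5; z_5 = 14; w_5 = 6; h_5 = 3; x_6 = 7.5; y_6 = 13; z_6 = 7; r_6 = 3.5; x_7 = 16.5; y_7 = 5.5; z_7 = 3; r_7 = 3; x_8 = 13; y_8 = 11; r_8 = 3.5; h_8 = 4.5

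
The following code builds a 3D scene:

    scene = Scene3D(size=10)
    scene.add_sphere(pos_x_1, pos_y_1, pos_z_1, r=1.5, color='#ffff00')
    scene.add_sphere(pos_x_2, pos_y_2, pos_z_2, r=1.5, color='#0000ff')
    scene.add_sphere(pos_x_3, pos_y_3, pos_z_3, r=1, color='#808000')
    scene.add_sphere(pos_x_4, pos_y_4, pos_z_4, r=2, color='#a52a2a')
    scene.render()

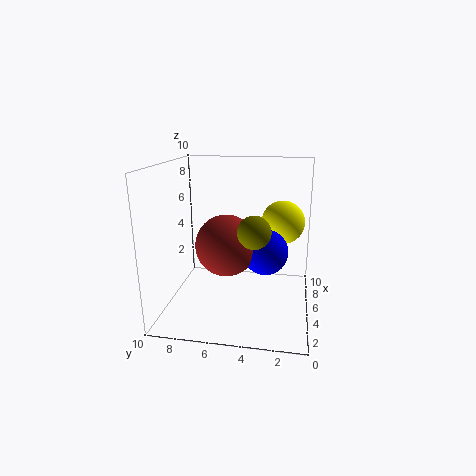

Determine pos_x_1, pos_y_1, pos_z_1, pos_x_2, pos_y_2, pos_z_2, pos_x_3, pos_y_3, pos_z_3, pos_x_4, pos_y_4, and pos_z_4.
pos_x_1 = 6; pos_y_1 = 2; pos_z_1 = 6; pos_x_2 = 4; pos_y_2 = 3; pos_z_2 = 4.5; pos_x_3 = 2; pos_y_3 = 3.5; pos_z_3 = 6.5; pos_x_4 = 3.5; pos_y_4 = 5.5; pos_z_4 = 5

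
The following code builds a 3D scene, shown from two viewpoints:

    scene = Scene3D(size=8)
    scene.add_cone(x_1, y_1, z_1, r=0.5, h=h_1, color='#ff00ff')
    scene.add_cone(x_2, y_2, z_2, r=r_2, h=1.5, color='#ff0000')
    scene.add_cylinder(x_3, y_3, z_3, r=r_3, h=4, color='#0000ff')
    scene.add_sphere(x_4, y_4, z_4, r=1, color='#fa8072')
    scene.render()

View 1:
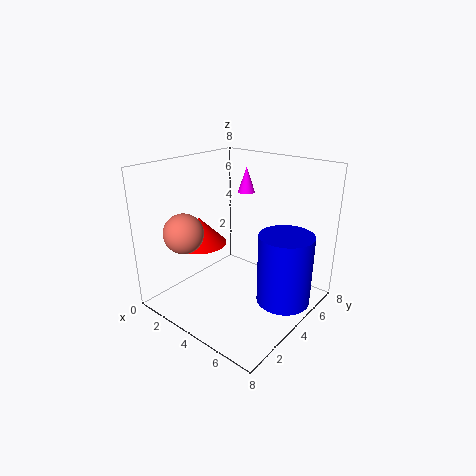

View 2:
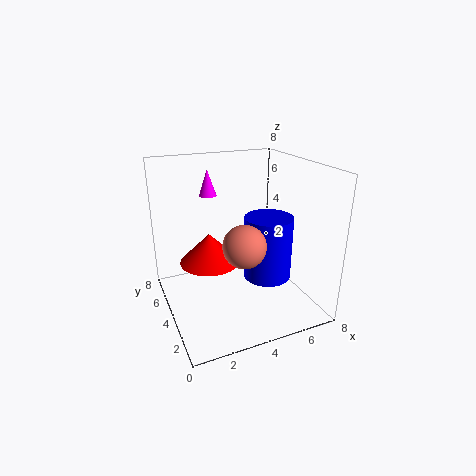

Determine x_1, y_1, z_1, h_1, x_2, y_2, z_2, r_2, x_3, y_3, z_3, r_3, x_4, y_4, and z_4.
x_1 = 3, y_1 = 6, z_1 = 6, h_1 = 1.5, x_2 = 2, y_2 = 3, z_2 = 3.5, r_2 = 1.5, x_3 = 6.5, y_3 = 5, z_3 = 0.5, r_3 = 1.5, x_4 = 3, y_4 = 1, z_4 = 5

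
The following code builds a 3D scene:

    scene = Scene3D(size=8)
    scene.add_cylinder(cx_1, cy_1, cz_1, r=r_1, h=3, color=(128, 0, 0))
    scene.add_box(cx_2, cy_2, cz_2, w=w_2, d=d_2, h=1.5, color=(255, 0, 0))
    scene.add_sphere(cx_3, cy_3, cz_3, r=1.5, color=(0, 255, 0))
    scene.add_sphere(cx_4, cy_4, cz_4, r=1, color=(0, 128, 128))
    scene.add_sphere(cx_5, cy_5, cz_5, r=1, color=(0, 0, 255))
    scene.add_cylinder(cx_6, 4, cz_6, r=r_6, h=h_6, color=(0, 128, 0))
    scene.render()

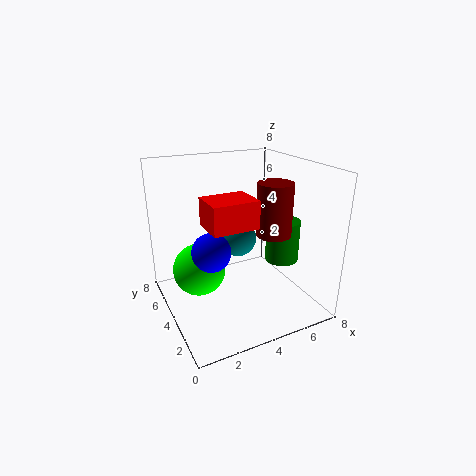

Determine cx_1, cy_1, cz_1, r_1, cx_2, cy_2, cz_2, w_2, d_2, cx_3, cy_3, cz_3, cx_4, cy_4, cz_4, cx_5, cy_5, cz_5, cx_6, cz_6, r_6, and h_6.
cx_1 = 6
cy_1 = 3.5
cz_1 = 4
r_1 = 1
cx_2 = 2
cy_2 = 2.5
cz_2 = 5
w_2 = 2.5
d_2 = 2
cx_3 = 2
cy_3 = 5
cz_3 = 2
cx_4 = 4
cy_4 = 4
cz_4 = 4
cx_5 = 2
cy_5 = 3
cz_5 = 4
cx_6 = 7
cz_6 = 2
r_6 = 1
h_6 = 2.5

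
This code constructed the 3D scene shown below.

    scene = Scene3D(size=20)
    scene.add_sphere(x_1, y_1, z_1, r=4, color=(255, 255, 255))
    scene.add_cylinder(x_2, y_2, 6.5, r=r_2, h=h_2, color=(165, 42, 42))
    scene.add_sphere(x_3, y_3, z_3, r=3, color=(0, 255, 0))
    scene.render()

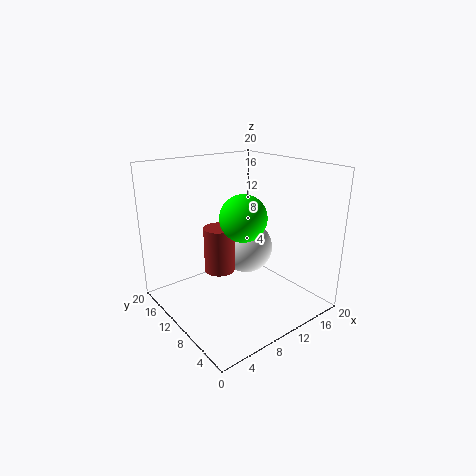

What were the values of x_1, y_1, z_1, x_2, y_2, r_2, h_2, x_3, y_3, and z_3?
x_1 = 14; y_1 = 13; z_1 = 6.5; x_2 = 6.5; y_2 = 9.5; r_2 = 2; h_2 = 6; x_3 = 8.5; y_3 = 7; z_3 = 14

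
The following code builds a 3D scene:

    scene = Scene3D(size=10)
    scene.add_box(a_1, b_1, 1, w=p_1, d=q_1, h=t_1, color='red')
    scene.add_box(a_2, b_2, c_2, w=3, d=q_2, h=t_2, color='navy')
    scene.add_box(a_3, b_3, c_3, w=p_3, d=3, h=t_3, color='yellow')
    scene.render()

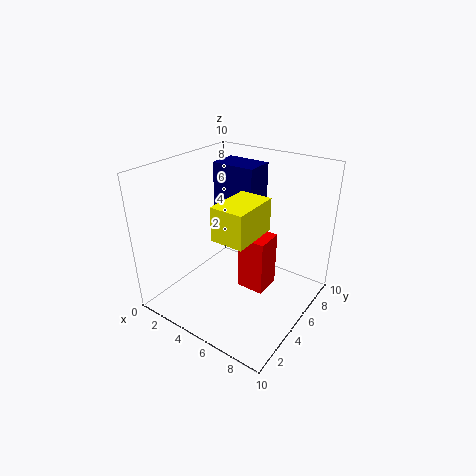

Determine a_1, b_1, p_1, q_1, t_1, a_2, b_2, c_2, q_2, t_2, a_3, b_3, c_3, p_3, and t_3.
a_1 = 5, b_1 = 5, p_1 = 2, q_1 = 2, t_1 = 4, a_2 = 3, b_2 = 5, c_2 = 6, q_2 = 2, t_2 = 4, a_3 = 6, b_3 = 1, c_3 = 7, p_3 = 2, t_3 = 2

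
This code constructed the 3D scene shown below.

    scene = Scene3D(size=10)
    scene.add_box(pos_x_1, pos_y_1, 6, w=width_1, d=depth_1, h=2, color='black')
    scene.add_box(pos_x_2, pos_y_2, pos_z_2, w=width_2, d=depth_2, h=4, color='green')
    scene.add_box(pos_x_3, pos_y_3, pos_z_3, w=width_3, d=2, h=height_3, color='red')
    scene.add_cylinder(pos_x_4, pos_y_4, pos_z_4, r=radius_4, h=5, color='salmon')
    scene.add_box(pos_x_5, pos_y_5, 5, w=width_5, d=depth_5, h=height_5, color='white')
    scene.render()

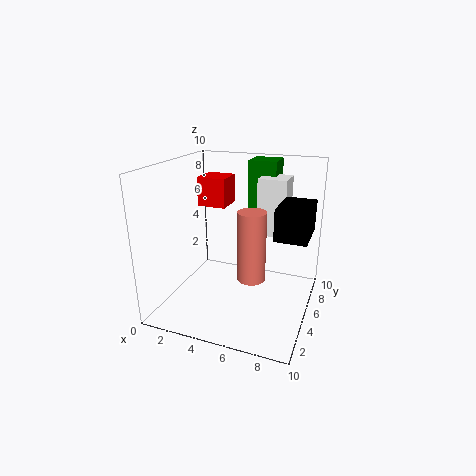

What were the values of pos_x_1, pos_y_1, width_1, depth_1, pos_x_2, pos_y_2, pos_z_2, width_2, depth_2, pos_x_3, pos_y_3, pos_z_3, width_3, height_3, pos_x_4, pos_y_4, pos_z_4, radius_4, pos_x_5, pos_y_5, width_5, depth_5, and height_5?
pos_x_1 = 8
pos_y_1 = 3
width_1 = 2
depth_1 = 3
pos_x_2 = 5
pos_y_2 = 7
pos_z_2 = 6
width_2 = 2
depth_2 = 2
pos_x_3 = 2
pos_y_3 = 5
pos_z_3 = 7
width_3 = 2
height_3 = 2
pos_x_4 = 6
pos_y_4 = 5
pos_z_4 = 2
radius_4 = 1
pos_x_5 = 6
pos_y_5 = 6
width_5 = 2
depth_5 = 2
height_5 = 4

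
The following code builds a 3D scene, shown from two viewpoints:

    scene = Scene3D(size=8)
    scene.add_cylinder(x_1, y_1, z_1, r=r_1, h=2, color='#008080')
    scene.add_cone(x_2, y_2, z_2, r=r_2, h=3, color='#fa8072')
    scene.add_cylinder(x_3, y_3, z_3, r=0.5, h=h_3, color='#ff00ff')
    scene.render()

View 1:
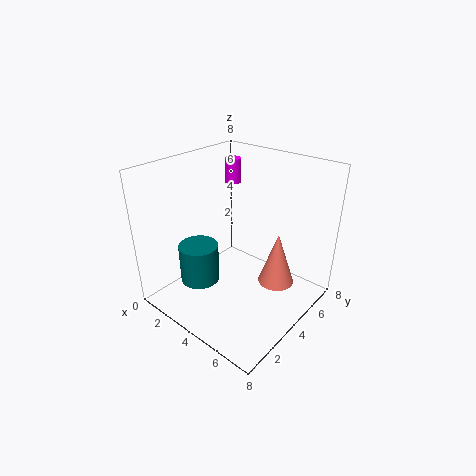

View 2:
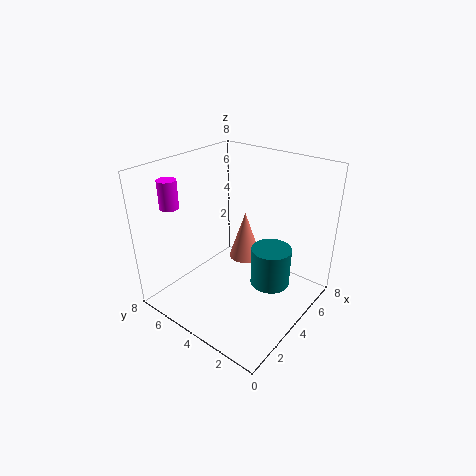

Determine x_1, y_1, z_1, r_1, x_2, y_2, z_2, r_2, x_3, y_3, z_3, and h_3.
x_1 = 3.5, y_1 = 1.5, z_1 = 2.5, r_1 = 1, x_2 = 6, y_2 = 5, z_2 = 1.5, r_2 = 1, x_3 = 1.5, y_3 = 6.5, z_3 = 6, h_3 = 1.5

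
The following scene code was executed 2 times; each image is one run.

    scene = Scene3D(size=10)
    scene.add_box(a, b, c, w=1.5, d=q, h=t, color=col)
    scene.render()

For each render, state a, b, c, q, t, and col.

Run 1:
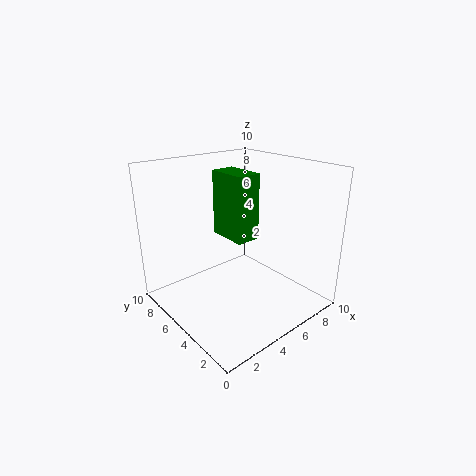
a = 3, b = 2.5, c = 6, q = 2.5, t = 4, col = 'green'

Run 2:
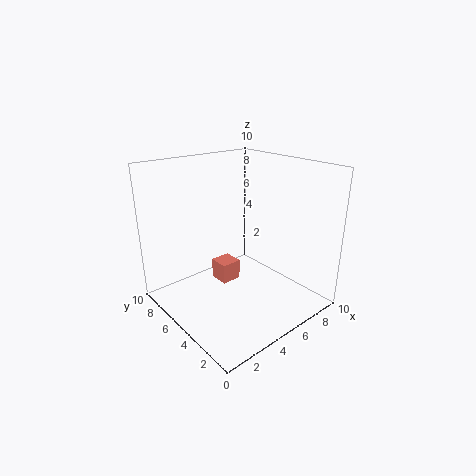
a = 4.5, b = 6, c = 1, q = 1.5, t = 1.5, col = 'salmon'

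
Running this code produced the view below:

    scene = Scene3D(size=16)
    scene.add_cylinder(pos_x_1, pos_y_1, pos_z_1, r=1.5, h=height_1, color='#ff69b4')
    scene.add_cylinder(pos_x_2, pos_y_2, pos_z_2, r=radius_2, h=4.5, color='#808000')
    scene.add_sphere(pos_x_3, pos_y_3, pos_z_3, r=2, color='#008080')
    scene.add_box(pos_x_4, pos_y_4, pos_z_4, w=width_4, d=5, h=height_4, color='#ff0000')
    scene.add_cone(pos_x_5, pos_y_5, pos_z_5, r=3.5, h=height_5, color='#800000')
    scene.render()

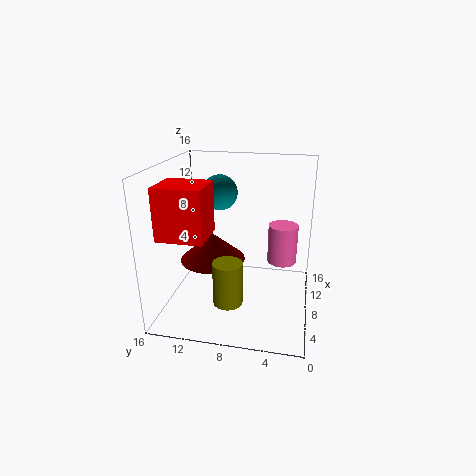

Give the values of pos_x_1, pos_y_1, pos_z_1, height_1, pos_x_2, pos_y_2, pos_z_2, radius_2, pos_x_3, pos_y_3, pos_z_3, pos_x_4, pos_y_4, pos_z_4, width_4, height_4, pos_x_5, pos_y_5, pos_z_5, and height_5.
pos_x_1 = 6.5, pos_y_1 = 3, pos_z_1 = 6.5, height_1 = 4, pos_x_2 = 3, pos_y_2 = 8, pos_z_2 = 3, radius_2 = 1.5, pos_x_3 = 10, pos_y_3 = 10.5, pos_z_3 = 12.5, pos_x_4 = 3, pos_y_4 = 10.5, pos_z_4 = 9, width_4 = 4.5, height_4 = 5.5, pos_x_5 = 6.5, pos_y_5 = 10.5, pos_z_5 = 6, height_5 = 3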